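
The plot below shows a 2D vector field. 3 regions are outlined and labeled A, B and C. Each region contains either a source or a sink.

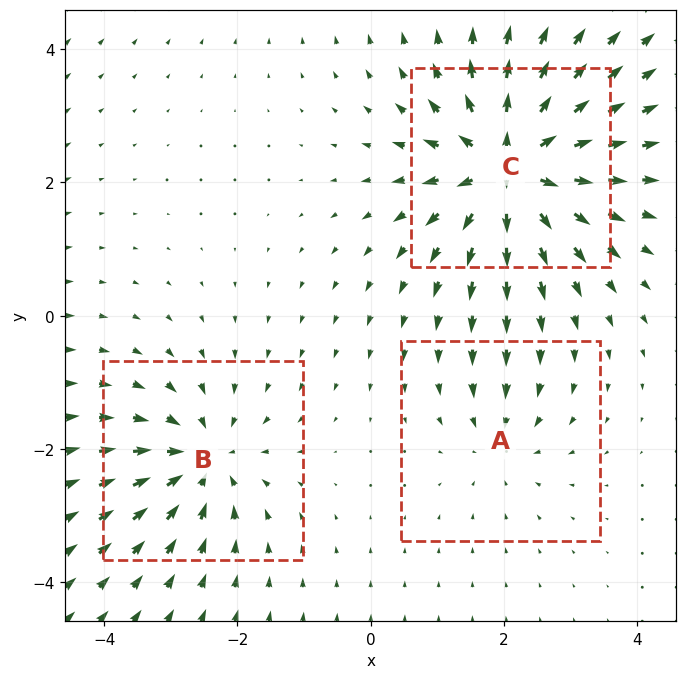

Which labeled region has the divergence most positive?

C

Divergence at each region's feature centre — A: about -2, B: about -4, C: about +6. Region C is most positive.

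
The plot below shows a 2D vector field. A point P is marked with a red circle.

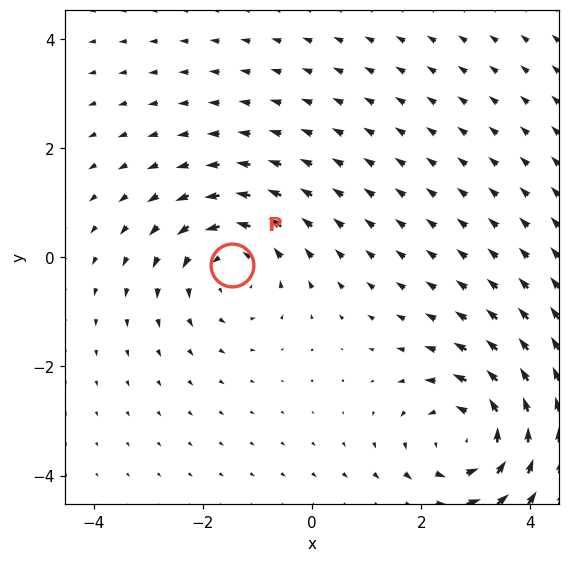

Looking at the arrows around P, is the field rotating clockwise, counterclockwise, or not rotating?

Near P at (-1.5, -0.1) the arrows circulate counterclockwise. The curl (z-component) there is about +3; positive curl means counterclockwise rotation.

counterclockwise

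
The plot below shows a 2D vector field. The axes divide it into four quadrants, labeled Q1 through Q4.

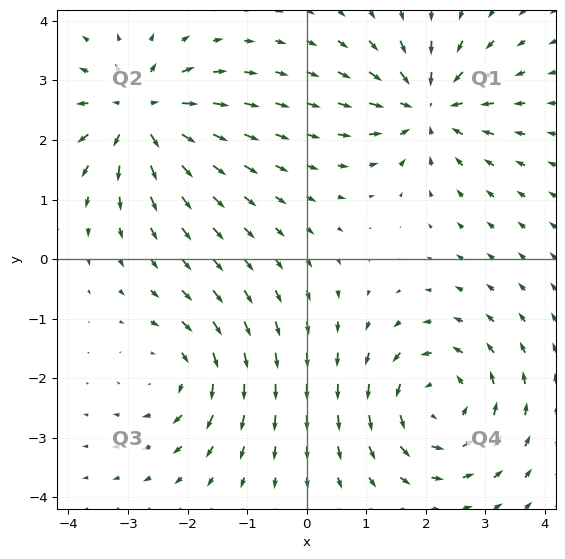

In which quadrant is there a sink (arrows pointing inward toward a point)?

The sink sits at approximately (2.0, 2.6), which lies in quadrant Q1. The divergence there is about -6, negative as expected for a sink.

Q1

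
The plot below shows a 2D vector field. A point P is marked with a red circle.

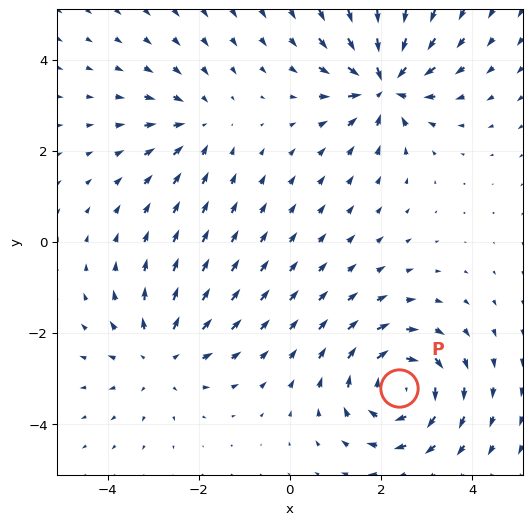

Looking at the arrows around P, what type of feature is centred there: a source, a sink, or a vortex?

vortex

At P (2.4, -3.2) the arrows circulate clockwise. Divergence ≈0, curl about -5 — near-zero divergence with nonzero curl is a vortex.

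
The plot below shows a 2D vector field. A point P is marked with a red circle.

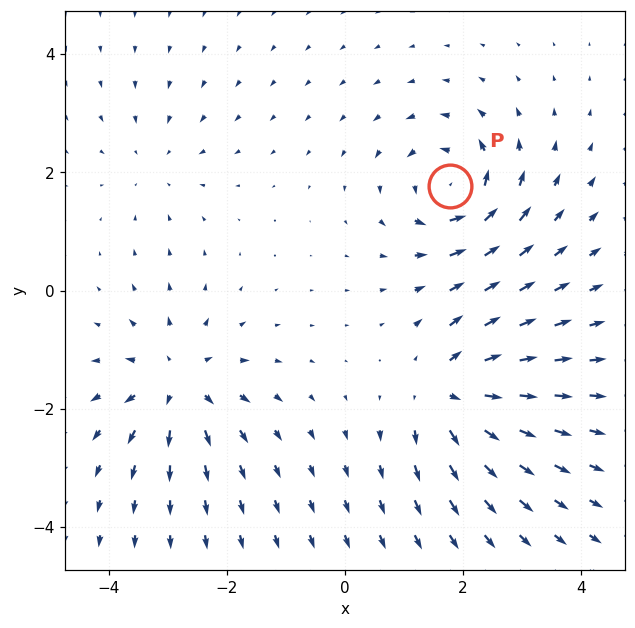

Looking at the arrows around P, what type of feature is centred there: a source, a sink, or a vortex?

At P (1.8, 1.8) the arrows circulate counterclockwise. Divergence ≈0, curl about +6 — near-zero divergence with nonzero curl is a vortex.

vortex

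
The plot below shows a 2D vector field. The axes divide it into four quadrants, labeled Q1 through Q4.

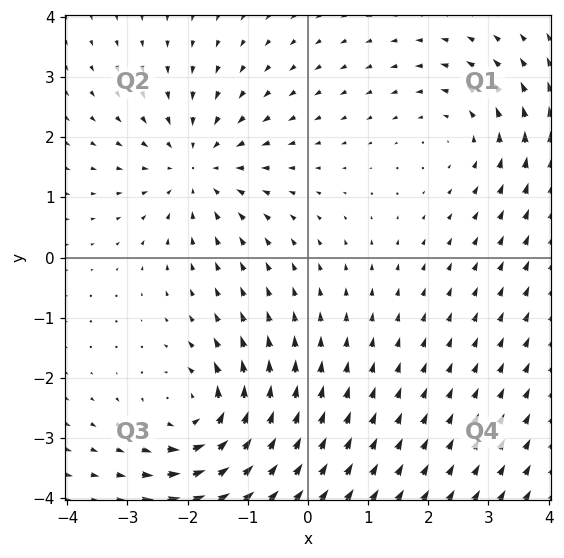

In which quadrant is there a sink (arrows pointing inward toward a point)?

Q2

The sink sits at approximately (-1.8, 1.5), which lies in quadrant Q2. The divergence there is about -3, negative as expected for a sink.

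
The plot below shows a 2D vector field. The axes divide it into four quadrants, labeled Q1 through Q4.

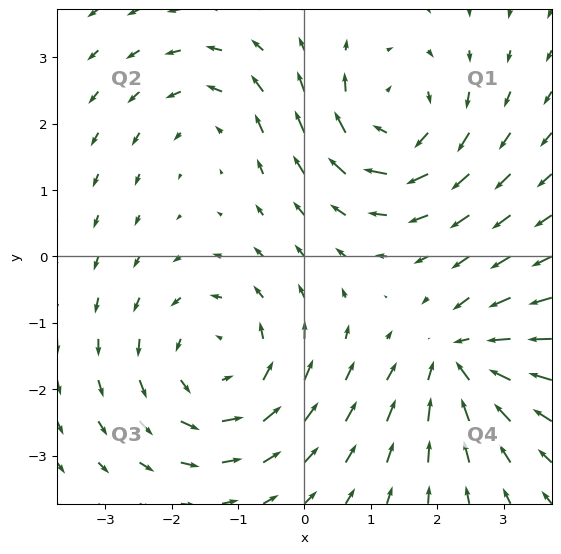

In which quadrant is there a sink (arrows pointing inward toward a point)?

The sink sits at approximately (2.3, -1.5), which lies in quadrant Q4. The divergence there is about -5, negative as expected for a sink.

Q4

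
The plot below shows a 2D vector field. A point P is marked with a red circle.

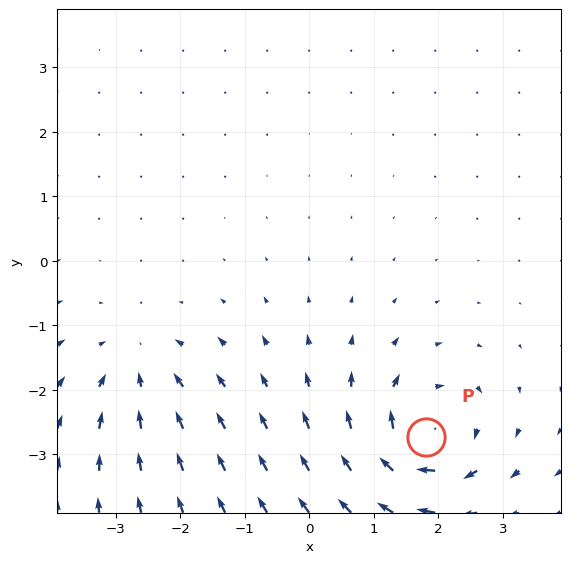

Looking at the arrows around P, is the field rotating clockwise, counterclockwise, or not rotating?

clockwise

Near P at (1.8, -2.7) the arrows circulate clockwise. The curl (z-component) there is about -6; negative curl means clockwise rotation.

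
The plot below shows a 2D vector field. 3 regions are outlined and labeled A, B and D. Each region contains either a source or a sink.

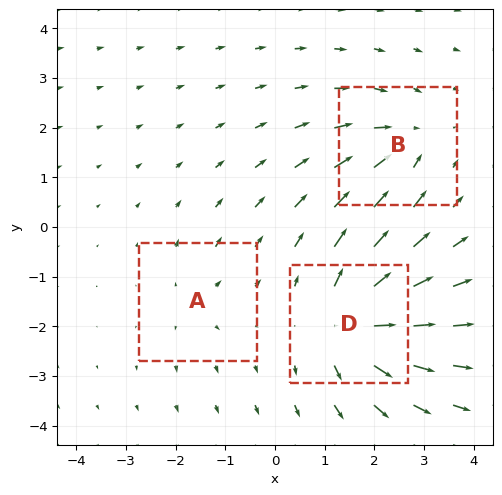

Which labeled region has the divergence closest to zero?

A

Divergence at each region's feature centre — A: about +2, B: about -3, D: about +5. Region A is closest to zero.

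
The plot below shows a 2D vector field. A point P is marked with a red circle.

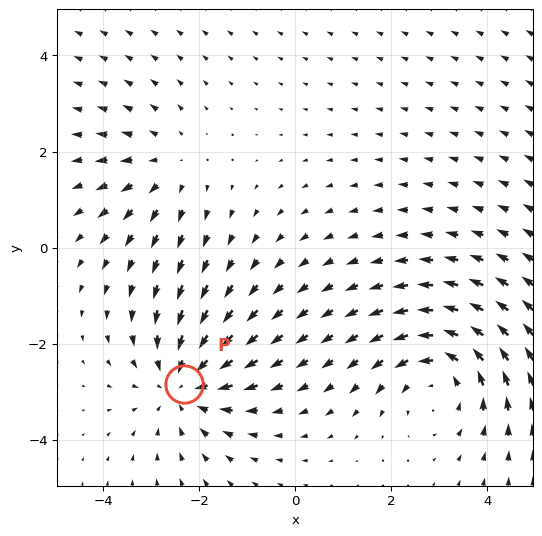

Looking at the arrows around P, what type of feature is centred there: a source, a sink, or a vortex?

sink

At P (-2.3, -2.8) the arrows converge inward. Divergence about -4, curl ≈0 — negative divergence with near-zero curl is a sink.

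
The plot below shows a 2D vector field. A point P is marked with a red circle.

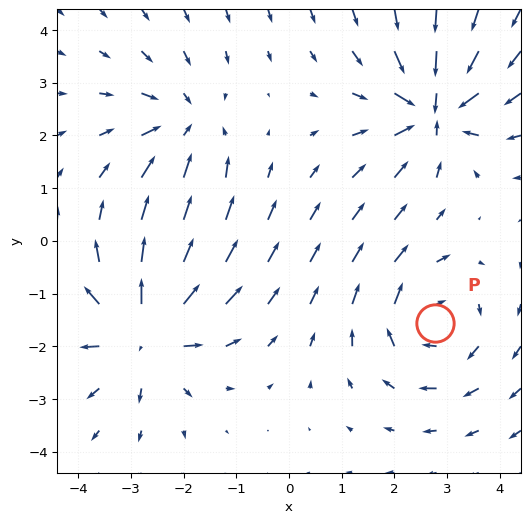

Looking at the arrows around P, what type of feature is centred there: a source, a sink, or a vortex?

vortex

At P (2.8, -1.6) the arrows circulate clockwise. Divergence ≈0, curl about -4 — near-zero divergence with nonzero curl is a vortex.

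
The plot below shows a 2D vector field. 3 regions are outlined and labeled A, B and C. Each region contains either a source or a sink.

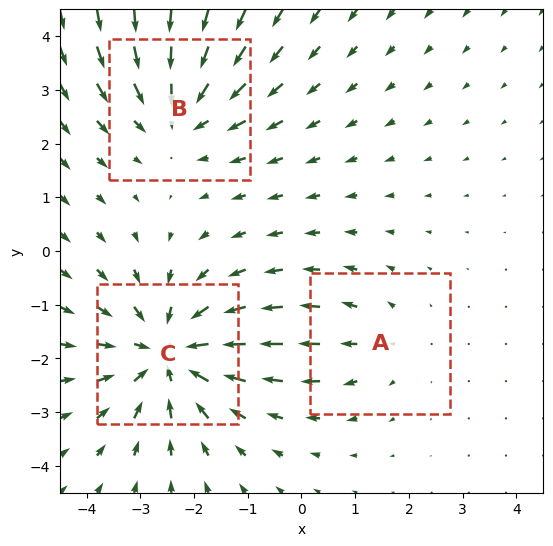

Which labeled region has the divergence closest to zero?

A

Divergence at each region's feature centre — A: about +2, B: about -3, C: about -4. Region A is closest to zero.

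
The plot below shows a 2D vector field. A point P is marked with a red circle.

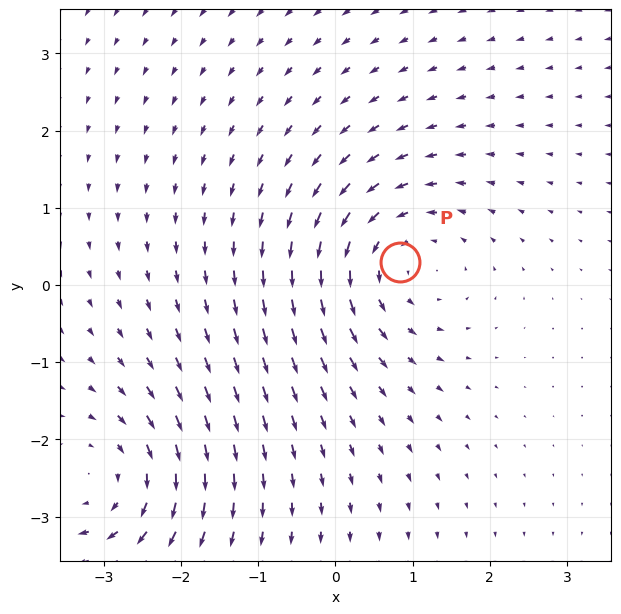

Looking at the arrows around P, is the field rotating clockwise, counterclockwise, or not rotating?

counterclockwise

Near P at (0.8, 0.3) the arrows circulate counterclockwise. The curl (z-component) there is about +4; positive curl means counterclockwise rotation.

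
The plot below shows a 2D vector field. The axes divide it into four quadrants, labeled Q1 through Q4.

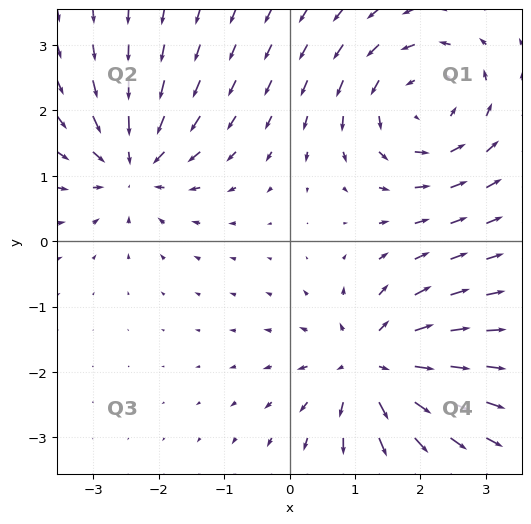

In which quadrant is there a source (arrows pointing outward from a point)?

Q4

The source sits at approximately (1.3, -1.9), which lies in quadrant Q4. The divergence there is about +6, positive as expected for a source.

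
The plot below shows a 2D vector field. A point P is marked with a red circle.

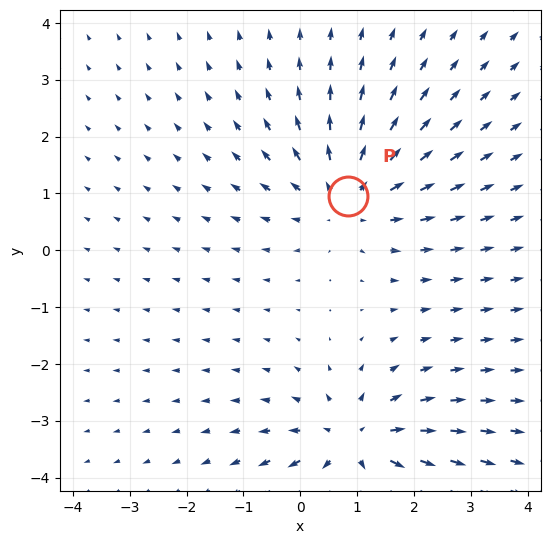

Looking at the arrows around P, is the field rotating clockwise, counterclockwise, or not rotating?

not rotating

Near P at (0.8, 1.0) the arrows show no circulation. The curl there is ≈0.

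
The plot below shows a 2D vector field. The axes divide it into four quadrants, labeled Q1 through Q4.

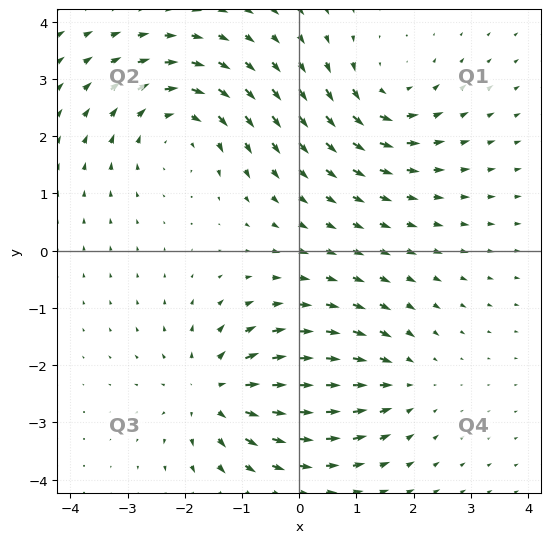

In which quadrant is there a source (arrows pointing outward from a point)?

The source sits at approximately (-1.5, -2.5), which lies in quadrant Q3. The divergence there is about +5, positive as expected for a source.

Q3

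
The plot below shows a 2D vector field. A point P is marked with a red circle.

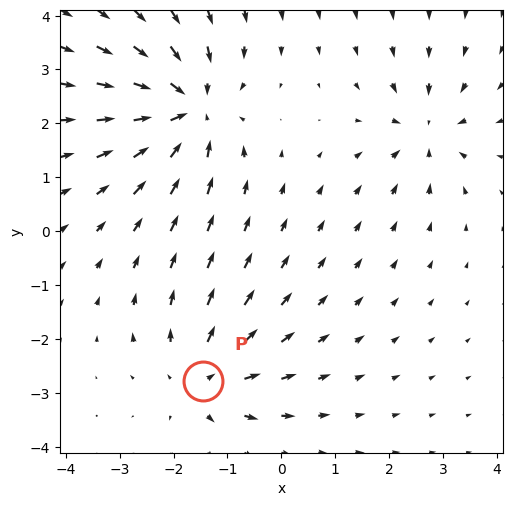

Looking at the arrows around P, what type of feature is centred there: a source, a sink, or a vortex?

At P (-1.5, -2.8) the arrows spread outward. Divergence about +3, curl ≈0 — positive divergence with near-zero curl is a source.

source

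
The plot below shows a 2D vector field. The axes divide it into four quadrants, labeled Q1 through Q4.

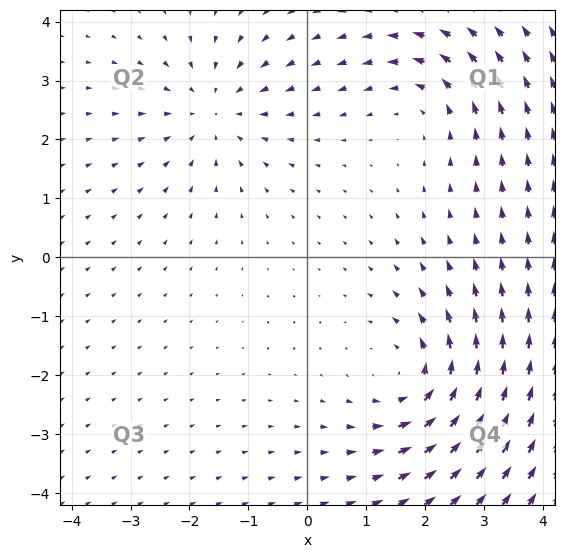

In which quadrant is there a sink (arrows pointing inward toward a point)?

The sink sits at approximately (-1.6, 2.5), which lies in quadrant Q2. The divergence there is about -3, negative as expected for a sink.

Q2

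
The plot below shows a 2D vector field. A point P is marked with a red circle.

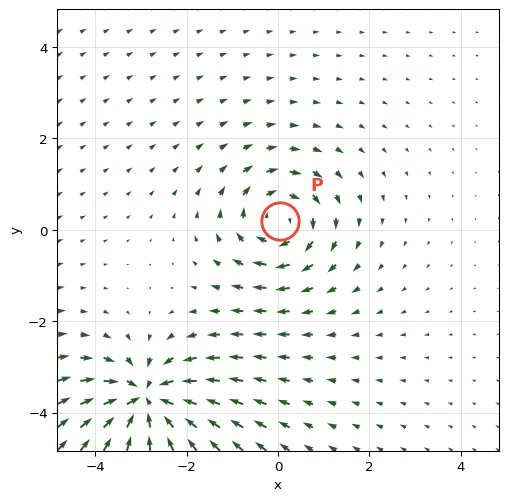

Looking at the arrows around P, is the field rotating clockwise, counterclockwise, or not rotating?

clockwise

Near P at (0.0, 0.2) the arrows circulate clockwise. The curl (z-component) there is about -3; negative curl means clockwise rotation.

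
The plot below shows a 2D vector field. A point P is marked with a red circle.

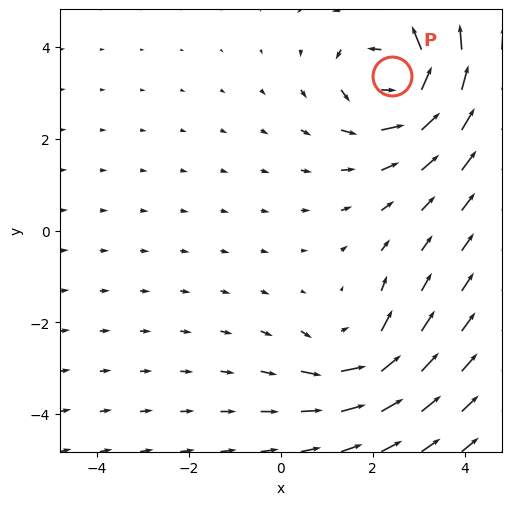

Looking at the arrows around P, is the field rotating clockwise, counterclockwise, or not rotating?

Near P at (2.4, 3.4) the arrows circulate counterclockwise. The curl (z-component) there is about +5; positive curl means counterclockwise rotation.

counterclockwise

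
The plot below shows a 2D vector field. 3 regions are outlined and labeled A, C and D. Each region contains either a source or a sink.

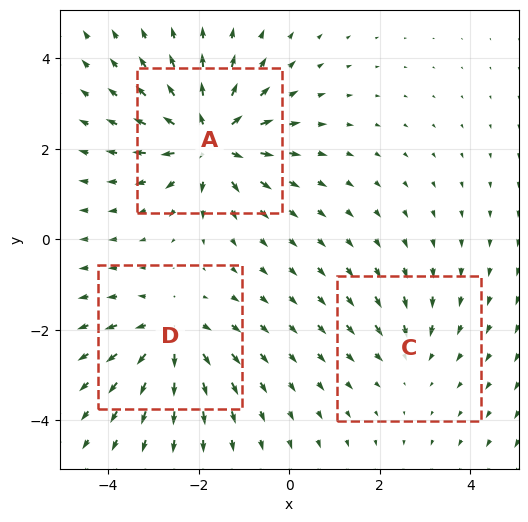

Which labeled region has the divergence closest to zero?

Divergence at each region's feature centre — A: about +6, C: about -2, D: about +4. Region C is closest to zero.

C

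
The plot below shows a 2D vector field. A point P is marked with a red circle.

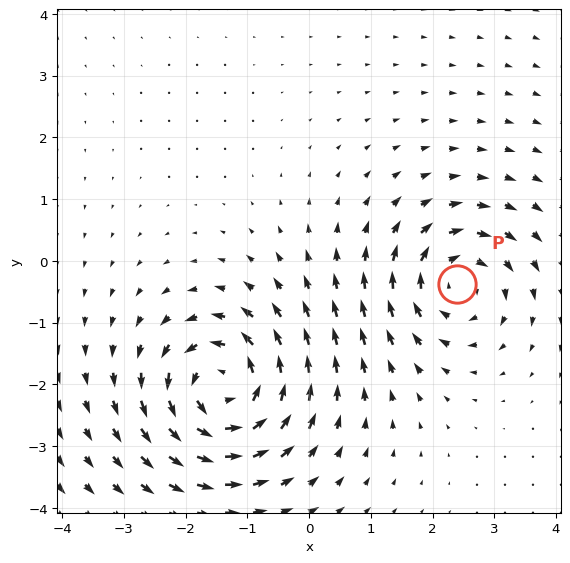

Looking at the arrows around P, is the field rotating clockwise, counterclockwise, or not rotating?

clockwise

Near P at (2.4, -0.4) the arrows circulate clockwise. The curl (z-component) there is about -4; negative curl means clockwise rotation.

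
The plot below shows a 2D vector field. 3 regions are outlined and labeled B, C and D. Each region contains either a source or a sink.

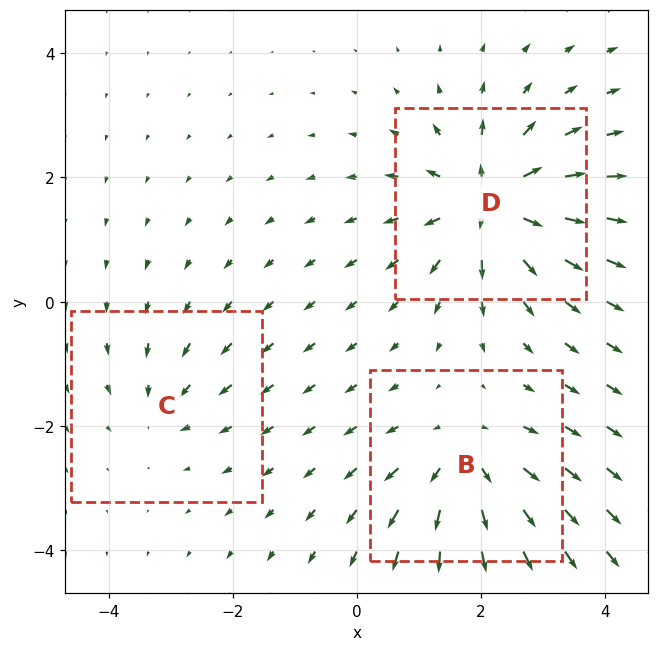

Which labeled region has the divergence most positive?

D

Divergence at each region's feature centre — B: about +4, C: about -2, D: about +6. Region D is most positive.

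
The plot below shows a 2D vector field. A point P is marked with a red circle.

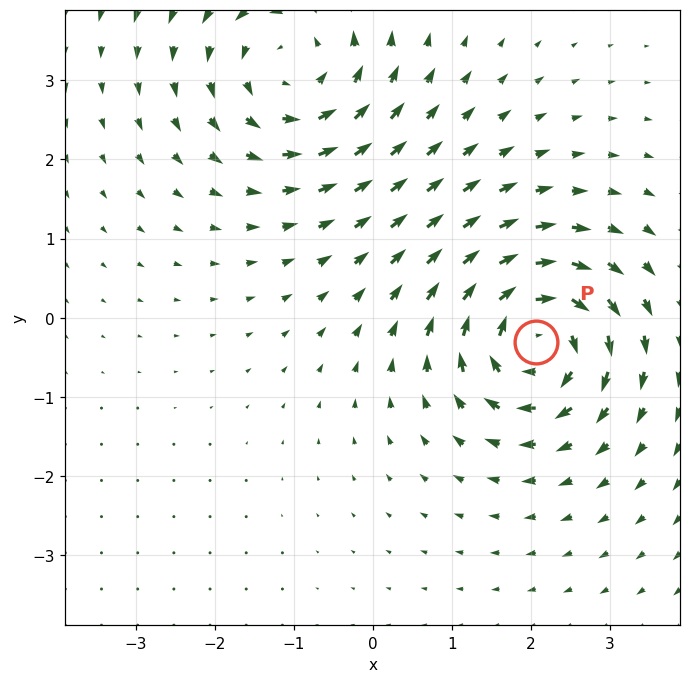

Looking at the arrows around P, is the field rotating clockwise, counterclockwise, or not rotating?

clockwise

Near P at (2.1, -0.3) the arrows circulate clockwise. The curl (z-component) there is about -7; negative curl means clockwise rotation.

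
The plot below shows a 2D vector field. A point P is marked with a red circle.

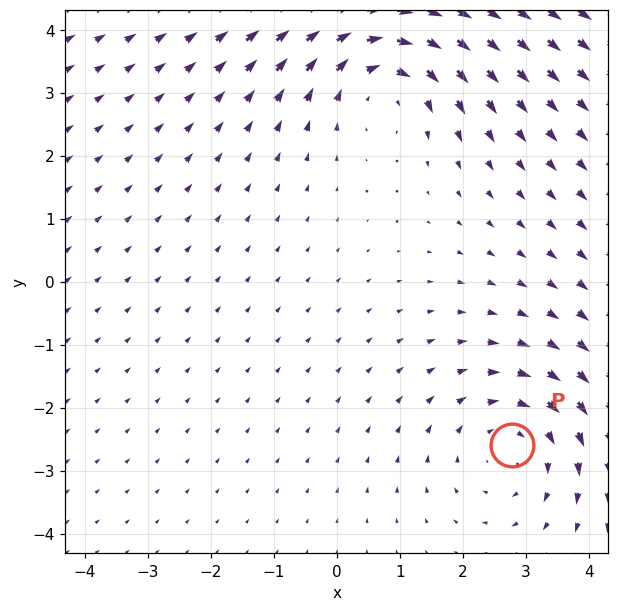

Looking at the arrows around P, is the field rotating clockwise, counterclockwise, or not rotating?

Near P at (2.8, -2.6) the arrows circulate clockwise. The curl (z-component) there is about -3; negative curl means clockwise rotation.

clockwise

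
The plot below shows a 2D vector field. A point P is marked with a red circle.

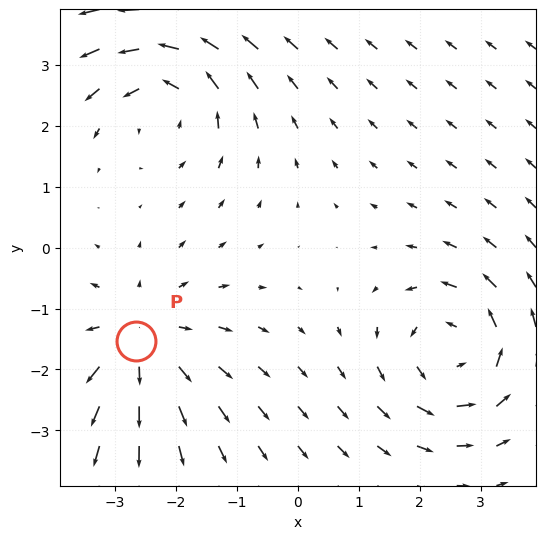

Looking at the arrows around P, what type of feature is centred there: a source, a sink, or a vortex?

source

At P (-2.7, -1.5) the arrows spread outward. Divergence about +2, curl ≈0 — positive divergence with near-zero curl is a source.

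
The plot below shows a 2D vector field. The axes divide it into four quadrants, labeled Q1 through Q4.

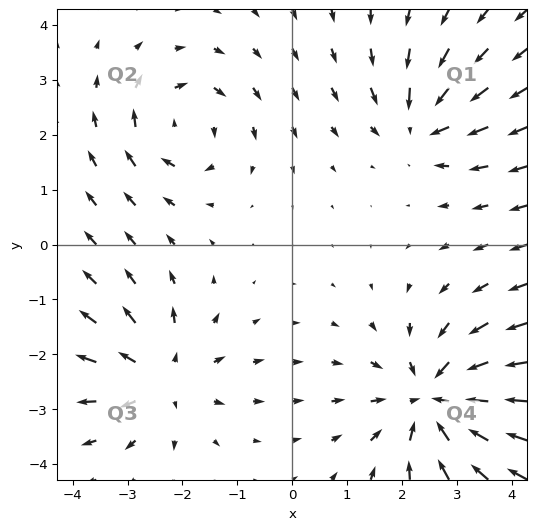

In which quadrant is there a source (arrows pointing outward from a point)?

The source sits at approximately (-2.4, -2.4), which lies in quadrant Q3. The divergence there is about +4, positive as expected for a source.

Q3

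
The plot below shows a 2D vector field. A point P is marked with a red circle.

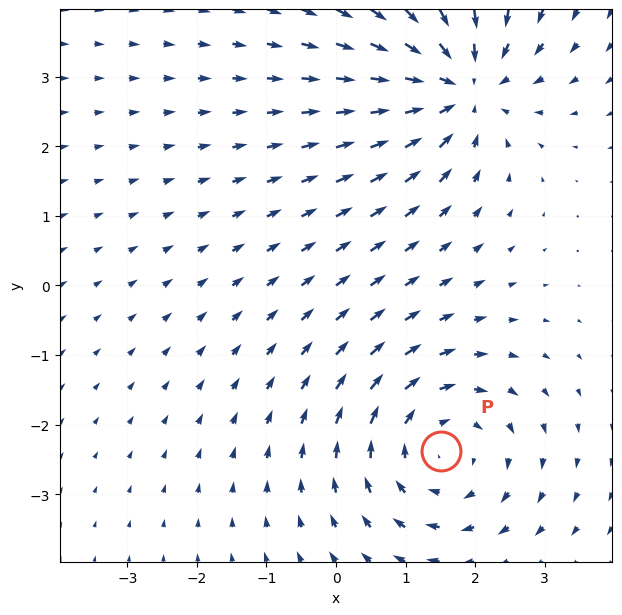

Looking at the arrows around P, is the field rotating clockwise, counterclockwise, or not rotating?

clockwise

Near P at (1.5, -2.4) the arrows circulate clockwise. The curl (z-component) there is about -4; negative curl means clockwise rotation.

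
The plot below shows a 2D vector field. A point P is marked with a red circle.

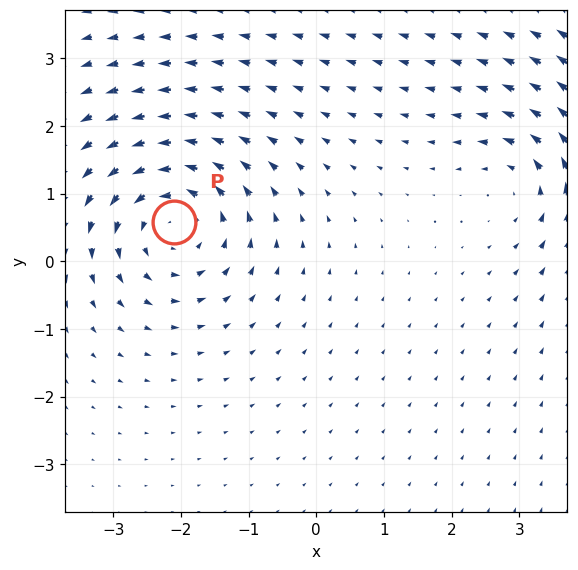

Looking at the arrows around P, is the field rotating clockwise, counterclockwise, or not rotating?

counterclockwise

Near P at (-2.1, 0.6) the arrows circulate counterclockwise. The curl (z-component) there is about +4; positive curl means counterclockwise rotation.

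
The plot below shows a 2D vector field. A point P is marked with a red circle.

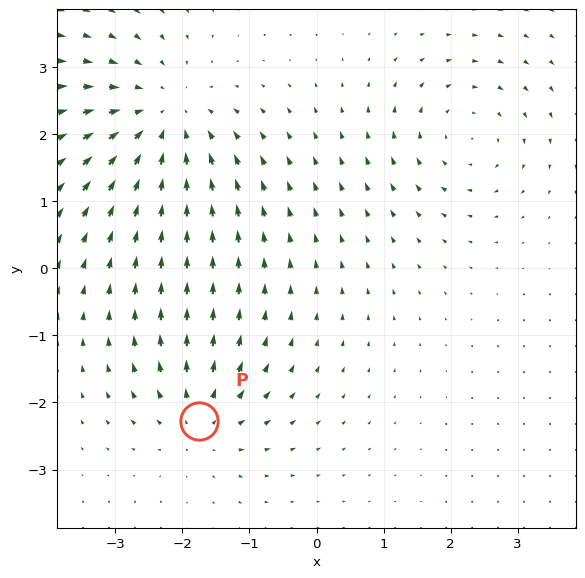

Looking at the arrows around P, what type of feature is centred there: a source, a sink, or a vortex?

At P (-1.7, -2.3) the arrows spread outward. Divergence about +4, curl ≈0 — positive divergence with near-zero curl is a source.

source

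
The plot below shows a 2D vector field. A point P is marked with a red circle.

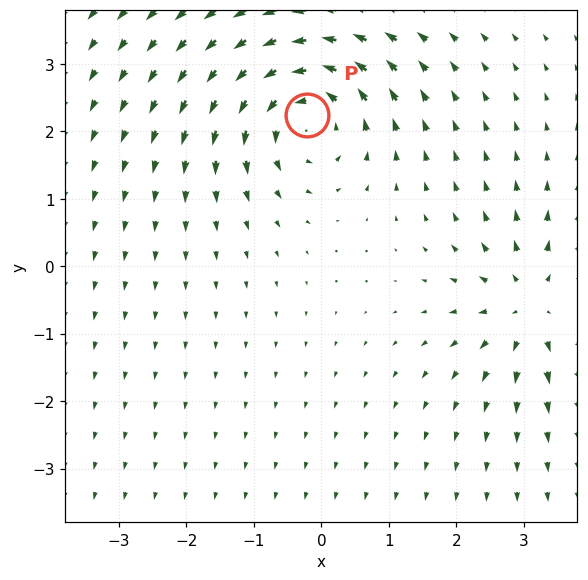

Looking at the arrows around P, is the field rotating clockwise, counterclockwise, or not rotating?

counterclockwise

Near P at (-0.2, 2.2) the arrows circulate counterclockwise. The curl (z-component) there is about +4; positive curl means counterclockwise rotation.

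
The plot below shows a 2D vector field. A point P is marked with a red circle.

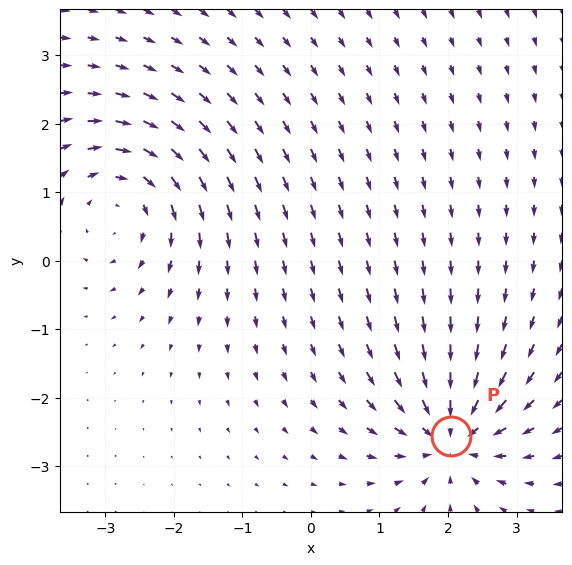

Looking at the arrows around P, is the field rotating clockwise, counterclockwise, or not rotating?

Near P at (2.0, -2.6) the arrows show no circulation. The curl there is ≈0.

not rotating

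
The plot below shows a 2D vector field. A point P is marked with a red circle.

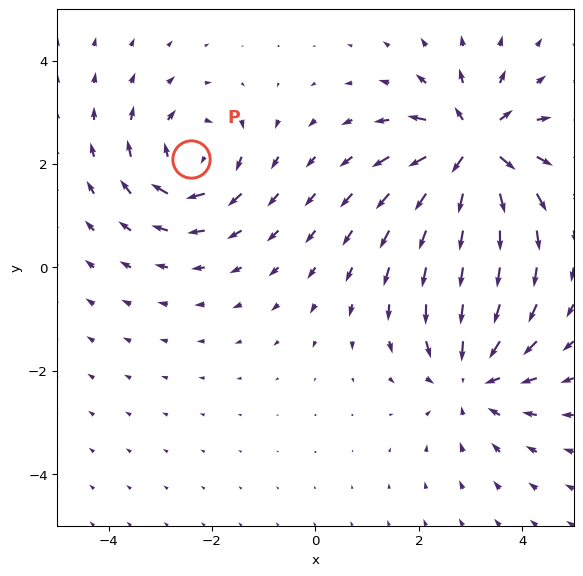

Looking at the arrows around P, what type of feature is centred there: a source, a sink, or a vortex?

vortex

At P (-2.4, 2.1) the arrows circulate clockwise. Divergence ≈0, curl about -4 — near-zero divergence with nonzero curl is a vortex.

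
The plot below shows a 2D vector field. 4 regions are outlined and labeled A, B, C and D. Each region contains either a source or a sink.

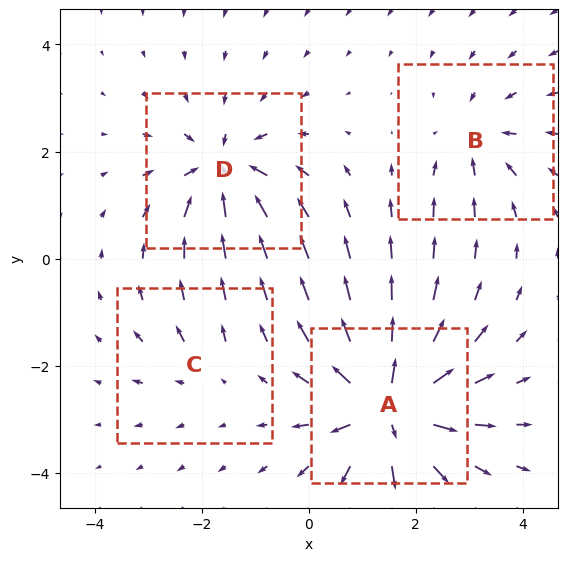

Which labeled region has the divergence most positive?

A

Divergence at each region's feature centre — A: about +8, B: about -4, C: about +2, D: about -6. Region A is most positive.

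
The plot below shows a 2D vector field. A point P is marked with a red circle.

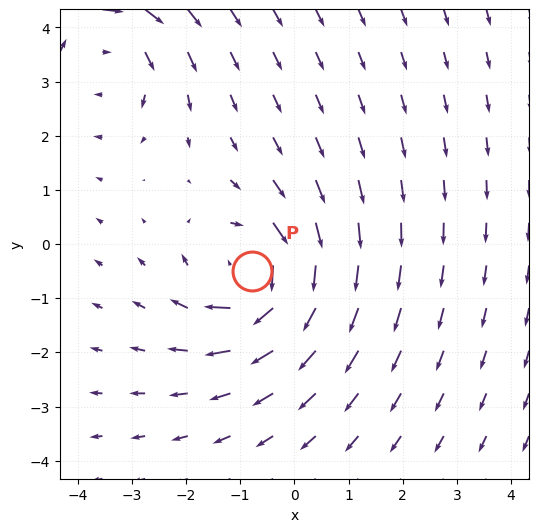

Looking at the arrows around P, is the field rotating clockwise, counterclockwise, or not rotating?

Near P at (-0.8, -0.5) the arrows circulate clockwise. The curl (z-component) there is about -6; negative curl means clockwise rotation.

clockwise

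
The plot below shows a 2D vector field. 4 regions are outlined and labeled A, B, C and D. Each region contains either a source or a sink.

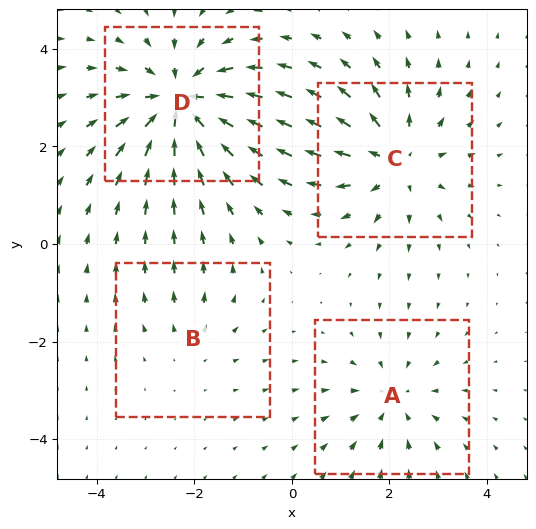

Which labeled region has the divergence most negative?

D

Divergence at each region's feature centre — A: about -3, B: about +2, C: about +4, D: about -6. Region D is most negative.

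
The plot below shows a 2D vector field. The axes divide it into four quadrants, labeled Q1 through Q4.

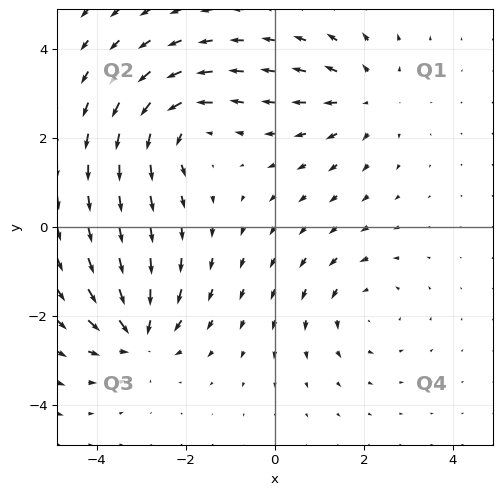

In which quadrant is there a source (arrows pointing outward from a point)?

Q1

The source sits at approximately (2.1, 2.9), which lies in quadrant Q1. The divergence there is about +3, positive as expected for a source.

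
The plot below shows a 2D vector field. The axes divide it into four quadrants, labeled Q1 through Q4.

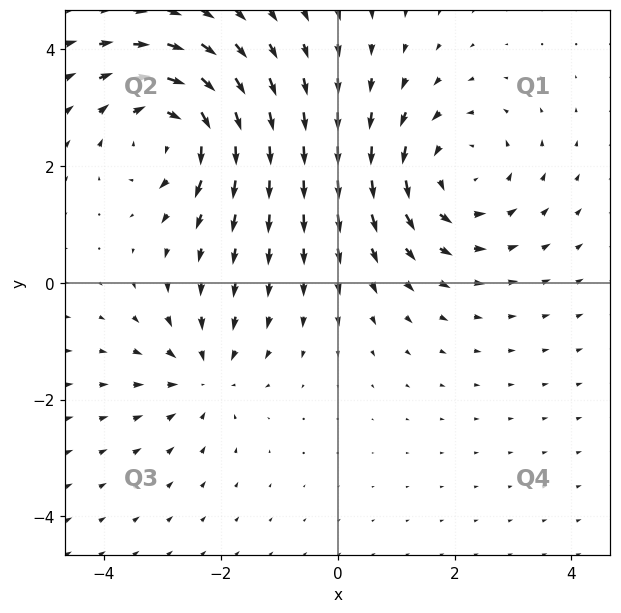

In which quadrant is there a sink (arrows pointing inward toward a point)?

The sink sits at approximately (-2.3, -1.6), which lies in quadrant Q3. The divergence there is about -4, negative as expected for a sink.

Q3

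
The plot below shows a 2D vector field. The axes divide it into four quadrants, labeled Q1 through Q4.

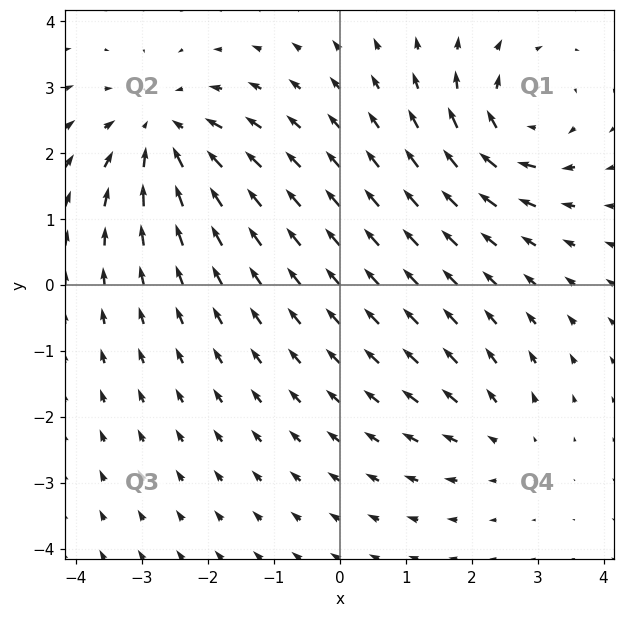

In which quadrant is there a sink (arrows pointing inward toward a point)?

The sink sits at approximately (-2.7, 2.3), which lies in quadrant Q2. The divergence there is about -4, negative as expected for a sink.

Q2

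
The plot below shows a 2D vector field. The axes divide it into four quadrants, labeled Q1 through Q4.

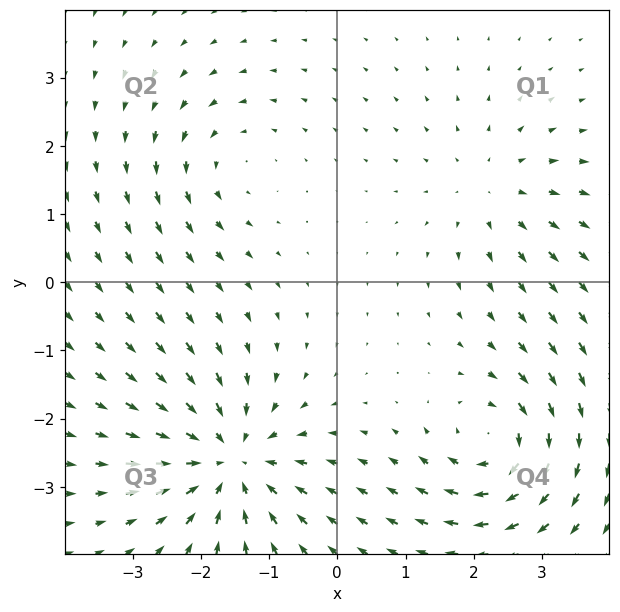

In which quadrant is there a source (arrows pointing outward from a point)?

Q1

The source sits at approximately (2.3, 1.3), which lies in quadrant Q1. The divergence there is about +3, positive as expected for a source.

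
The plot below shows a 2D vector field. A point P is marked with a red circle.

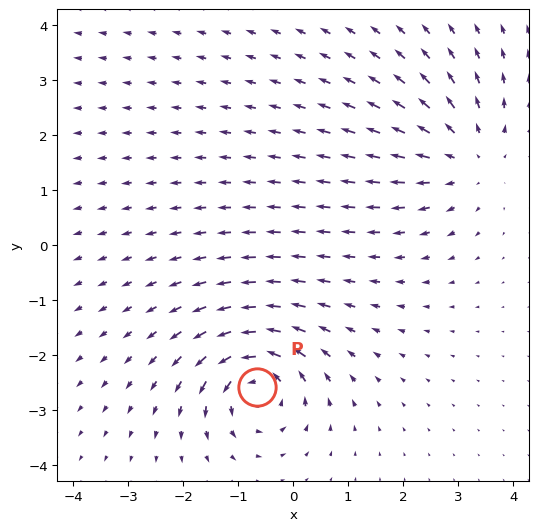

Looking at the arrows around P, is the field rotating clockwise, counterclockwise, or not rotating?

counterclockwise

Near P at (-0.6, -2.6) the arrows circulate counterclockwise. The curl (z-component) there is about +6; positive curl means counterclockwise rotation.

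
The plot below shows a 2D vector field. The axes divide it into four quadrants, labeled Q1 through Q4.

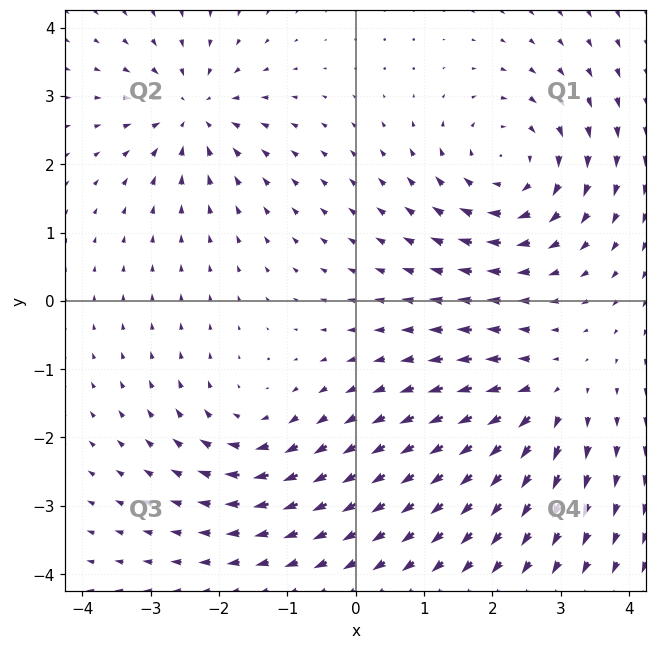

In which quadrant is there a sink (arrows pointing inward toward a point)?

Q2

The sink sits at approximately (-2.4, 2.8), which lies in quadrant Q2. The divergence there is about -4, negative as expected for a sink.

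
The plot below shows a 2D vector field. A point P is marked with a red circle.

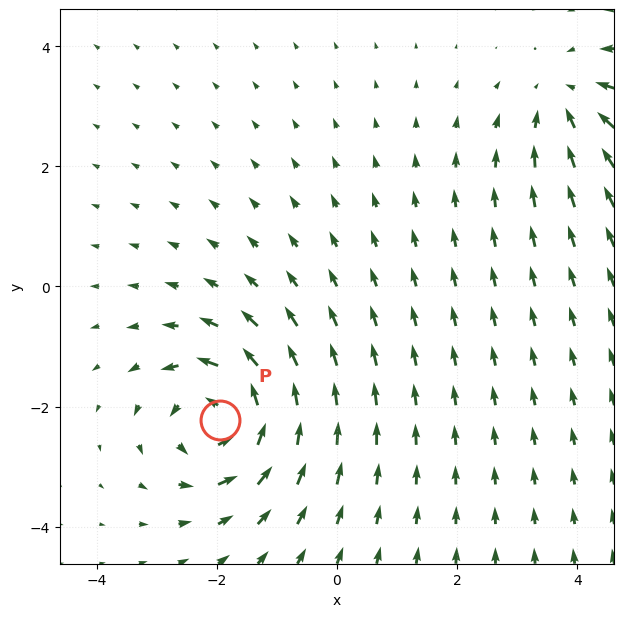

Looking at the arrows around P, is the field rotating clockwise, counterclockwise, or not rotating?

Near P at (-2.0, -2.2) the arrows circulate counterclockwise. The curl (z-component) there is about +5; positive curl means counterclockwise rotation.

counterclockwise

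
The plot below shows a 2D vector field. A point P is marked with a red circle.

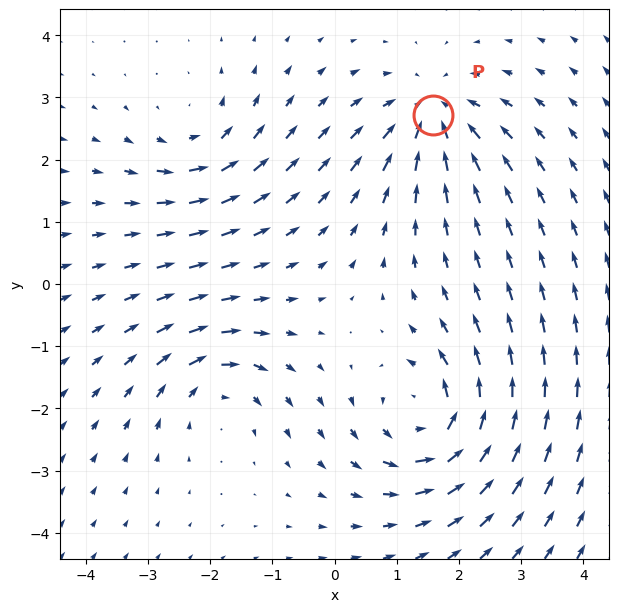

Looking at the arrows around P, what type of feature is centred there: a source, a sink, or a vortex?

At P (1.6, 2.7) the arrows converge inward. Divergence about -5, curl ≈0 — negative divergence with near-zero curl is a sink.

sink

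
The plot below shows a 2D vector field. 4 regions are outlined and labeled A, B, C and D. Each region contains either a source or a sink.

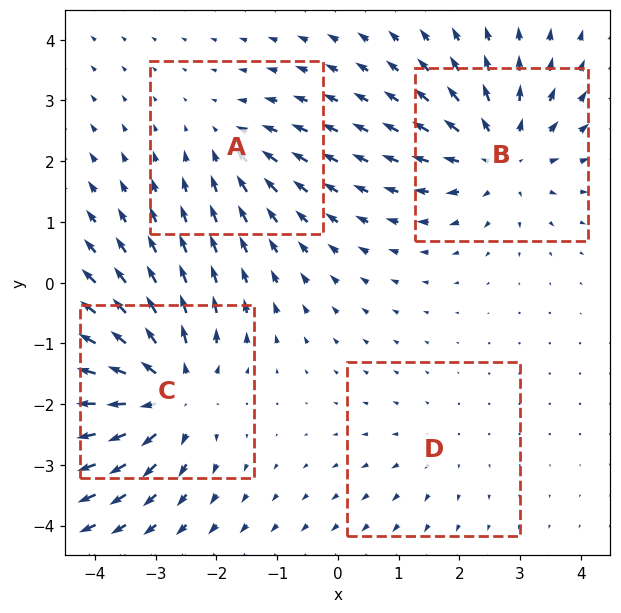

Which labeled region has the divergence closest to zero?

Divergence at each region's feature centre — A: about -3, B: about +5, C: about +6, D: about +2. Region D is closest to zero.

D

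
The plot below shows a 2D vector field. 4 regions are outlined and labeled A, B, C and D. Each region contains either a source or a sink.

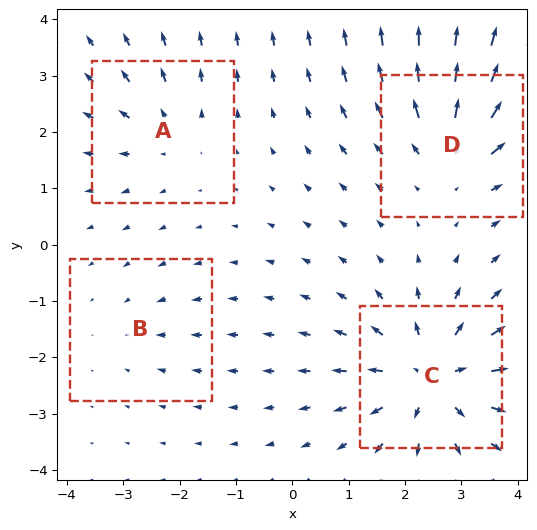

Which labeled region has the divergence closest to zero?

Divergence at each region's feature centre — A: about +3, B: about -2, C: about +7, D: about +5. Region B is closest to zero.

B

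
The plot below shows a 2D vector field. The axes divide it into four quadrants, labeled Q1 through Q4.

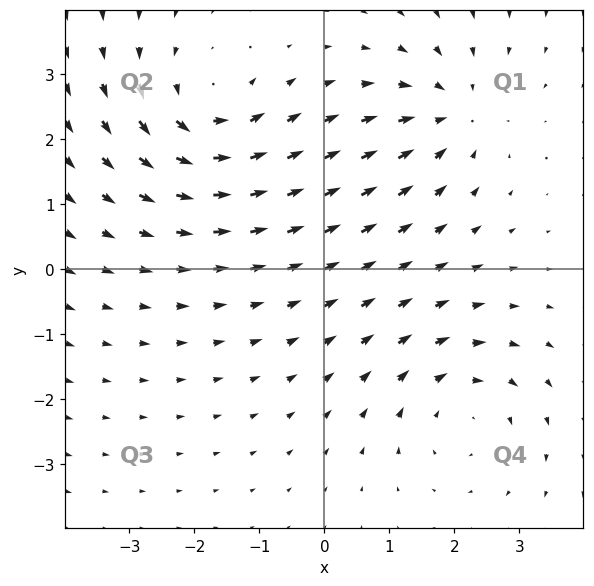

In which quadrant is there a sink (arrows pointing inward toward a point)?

Q1

The sink sits at approximately (2.0, 2.4), which lies in quadrant Q1. The divergence there is about -4, negative as expected for a sink.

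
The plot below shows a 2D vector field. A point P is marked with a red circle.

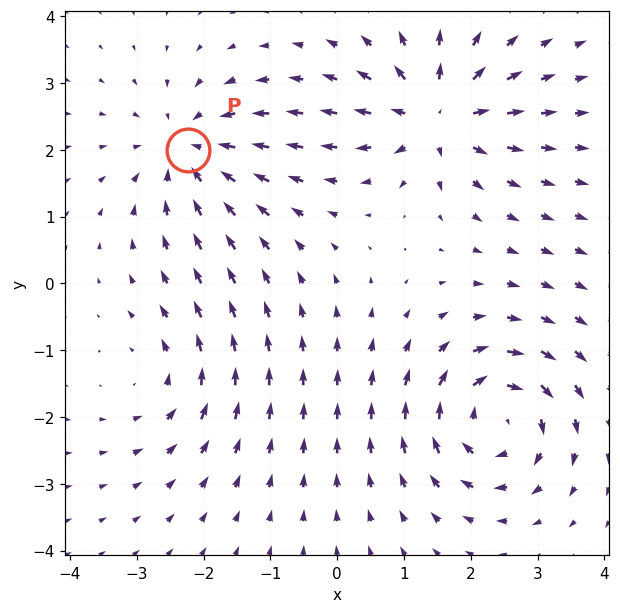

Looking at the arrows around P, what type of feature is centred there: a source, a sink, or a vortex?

At P (-2.2, 2.0) the arrows converge inward. Divergence about -4, curl ≈0 — negative divergence with near-zero curl is a sink.

sink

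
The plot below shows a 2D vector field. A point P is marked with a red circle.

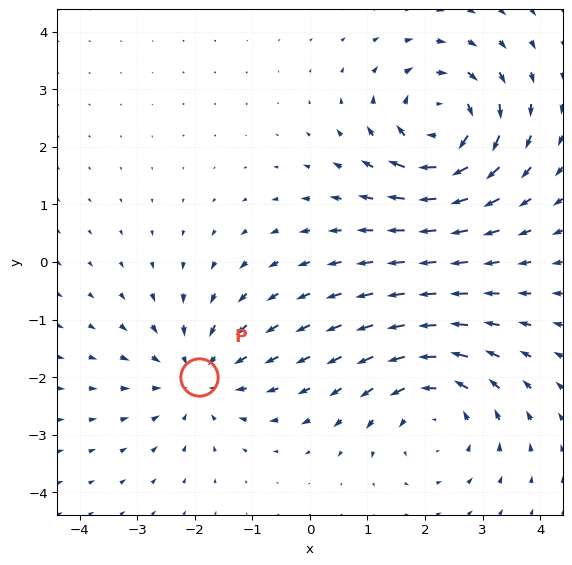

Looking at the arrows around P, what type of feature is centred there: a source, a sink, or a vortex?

At P (-1.9, -2.0) the arrows converge inward. Divergence about -3, curl ≈0 — negative divergence with near-zero curl is a sink.

sink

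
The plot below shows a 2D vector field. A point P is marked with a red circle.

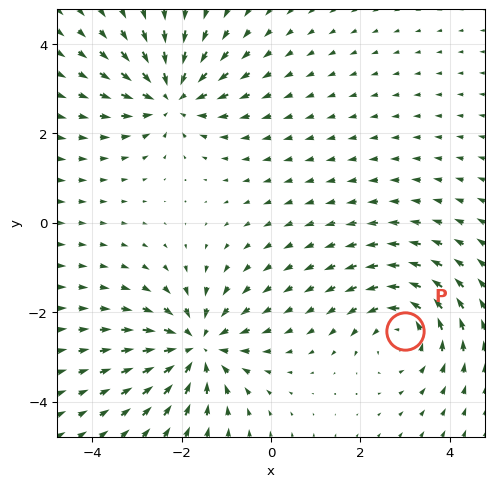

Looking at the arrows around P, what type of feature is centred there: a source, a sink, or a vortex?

vortex

At P (3.0, -2.4) the arrows circulate counterclockwise. Divergence ≈0, curl about +4 — near-zero divergence with nonzero curl is a vortex.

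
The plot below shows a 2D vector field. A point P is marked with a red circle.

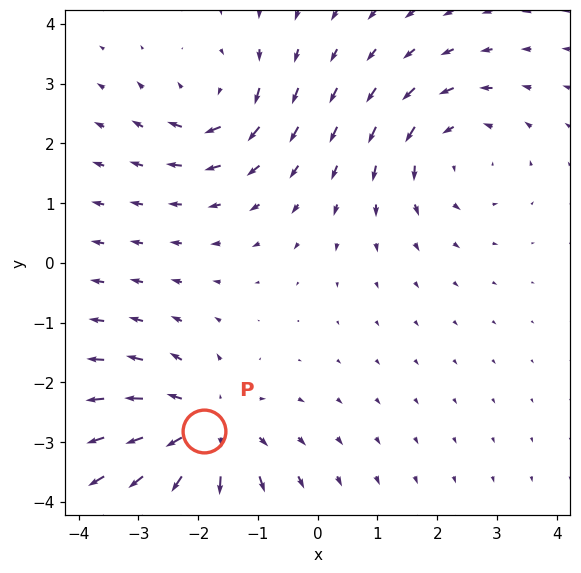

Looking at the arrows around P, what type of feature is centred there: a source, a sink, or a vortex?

At P (-1.9, -2.8) the arrows spread outward. Divergence about +4, curl ≈0 — positive divergence with near-zero curl is a source.

source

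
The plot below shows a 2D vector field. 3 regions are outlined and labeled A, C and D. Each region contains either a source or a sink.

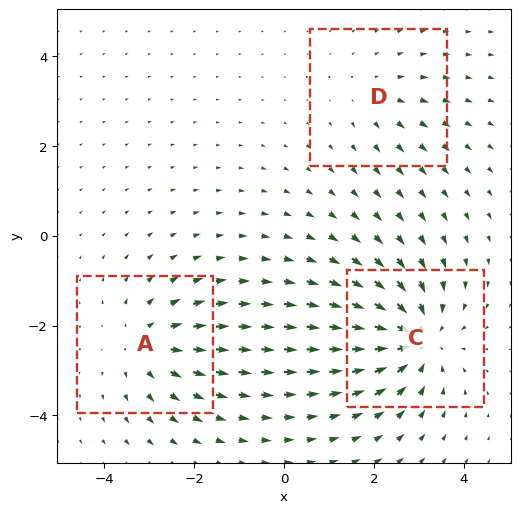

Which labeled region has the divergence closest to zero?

Divergence at each region's feature centre — A: about +3, C: about -4, D: about +2. Region D is closest to zero.

D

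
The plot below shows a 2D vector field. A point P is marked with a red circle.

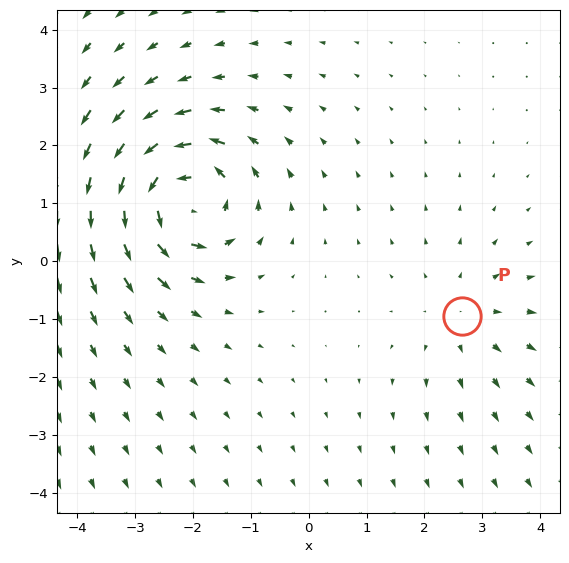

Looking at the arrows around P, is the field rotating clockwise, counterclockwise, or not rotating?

not rotating

Near P at (2.6, -1.0) the arrows show no circulation. The curl there is ≈0.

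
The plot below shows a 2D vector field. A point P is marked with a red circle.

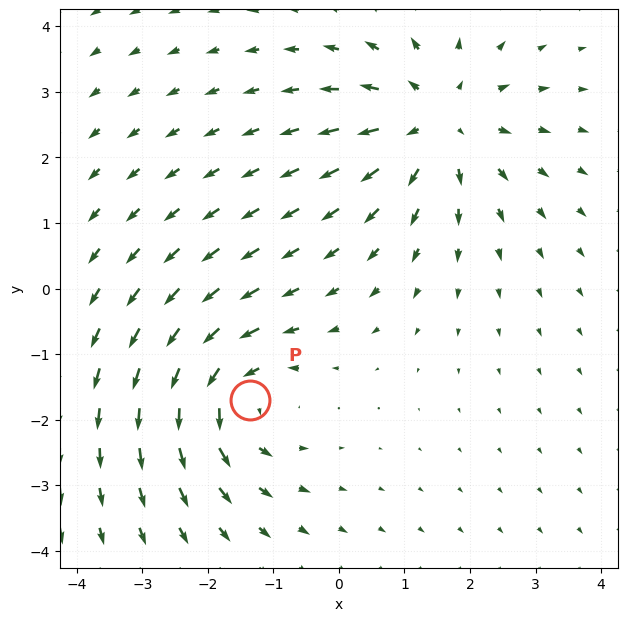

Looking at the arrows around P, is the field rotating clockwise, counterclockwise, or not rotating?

Near P at (-1.4, -1.7) the arrows circulate counterclockwise. The curl (z-component) there is about +4; positive curl means counterclockwise rotation.

counterclockwise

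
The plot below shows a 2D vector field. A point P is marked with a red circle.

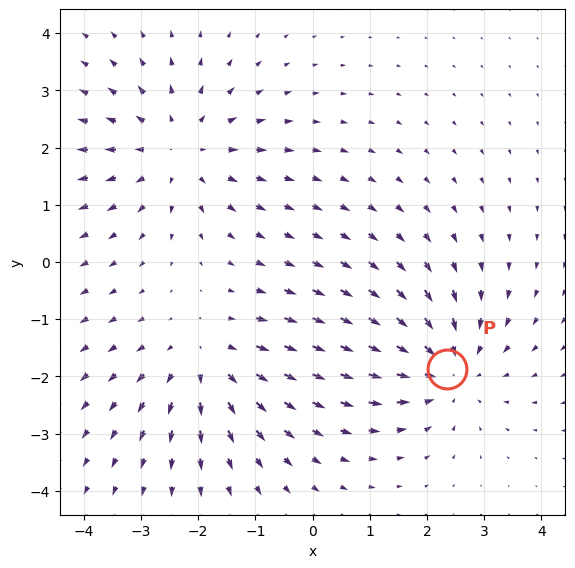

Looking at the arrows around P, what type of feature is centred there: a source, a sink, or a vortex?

sink

At P (2.4, -1.9) the arrows converge inward. Divergence about -4, curl ≈0 — negative divergence with near-zero curl is a sink.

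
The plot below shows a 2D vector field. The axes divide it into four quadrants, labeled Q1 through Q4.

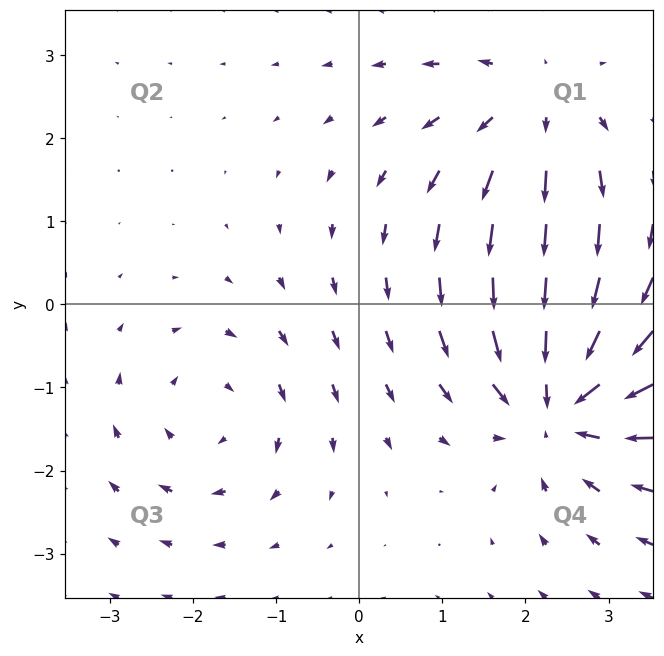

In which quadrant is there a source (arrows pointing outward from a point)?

Q1

The source sits at approximately (2.1, 2.4), which lies in quadrant Q1. The divergence there is about +3, positive as expected for a source.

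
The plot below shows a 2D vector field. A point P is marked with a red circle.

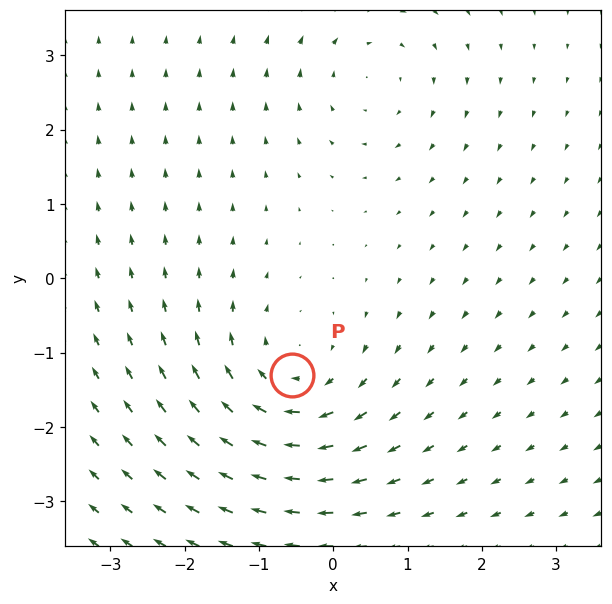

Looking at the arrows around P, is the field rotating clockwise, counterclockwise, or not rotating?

clockwise

Near P at (-0.6, -1.3) the arrows circulate clockwise. The curl (z-component) there is about -3; negative curl means clockwise rotation.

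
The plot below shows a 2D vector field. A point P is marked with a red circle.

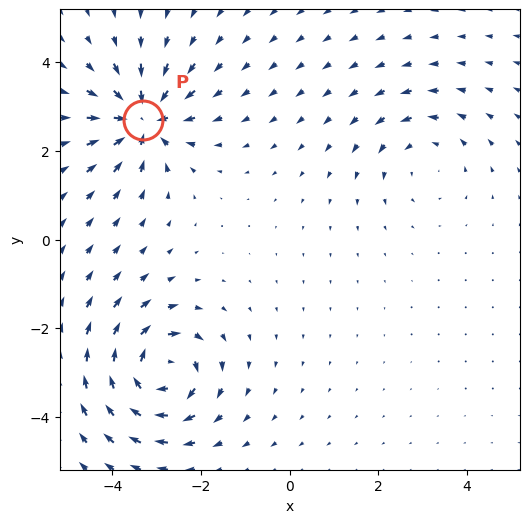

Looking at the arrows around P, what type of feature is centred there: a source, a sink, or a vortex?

sink

At P (-3.3, 2.7) the arrows converge inward. Divergence about -6, curl ≈0 — negative divergence with near-zero curl is a sink.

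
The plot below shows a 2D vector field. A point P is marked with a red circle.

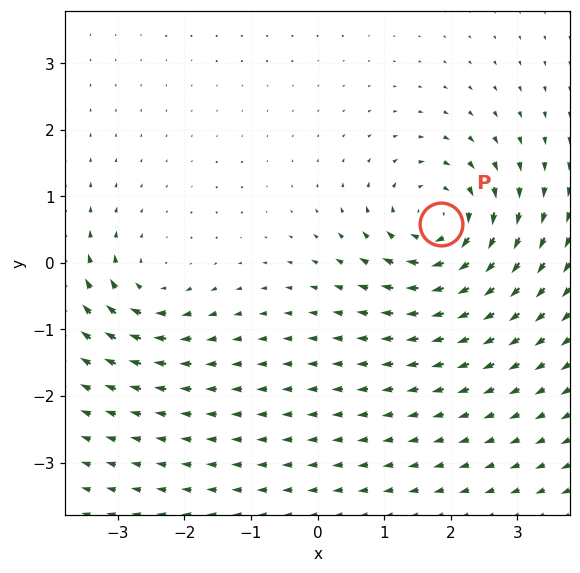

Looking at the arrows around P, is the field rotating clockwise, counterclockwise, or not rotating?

clockwise

Near P at (1.9, 0.6) the arrows circulate clockwise. The curl (z-component) there is about -6; negative curl means clockwise rotation.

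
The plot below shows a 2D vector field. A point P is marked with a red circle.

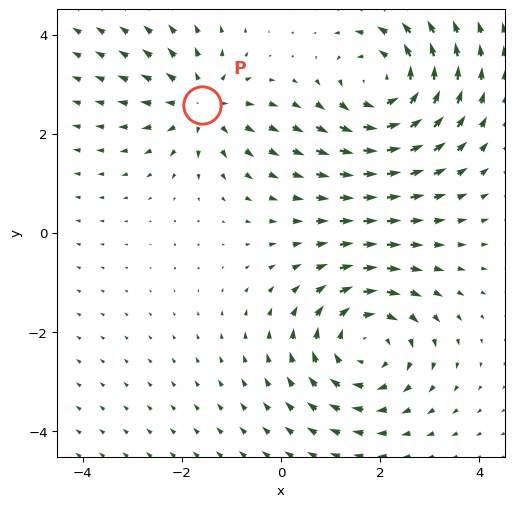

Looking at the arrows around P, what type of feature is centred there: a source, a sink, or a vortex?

At P (-1.6, 2.6) the arrows spread outward. Divergence about +4, curl ≈0 — positive divergence with near-zero curl is a source.

source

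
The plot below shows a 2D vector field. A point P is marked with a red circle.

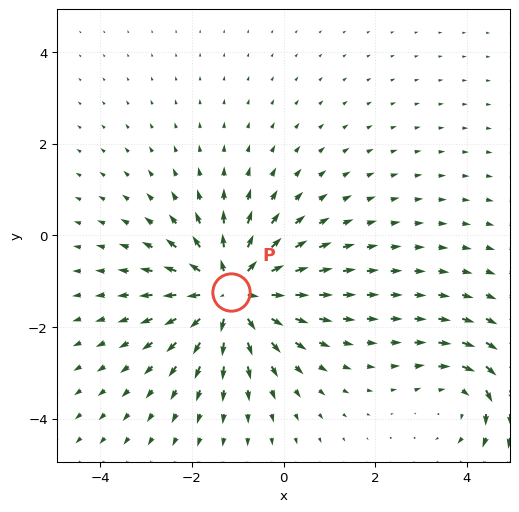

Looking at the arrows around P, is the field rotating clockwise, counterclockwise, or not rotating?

not rotating

Near P at (-1.1, -1.2) the arrows show no circulation. The curl there is ≈0.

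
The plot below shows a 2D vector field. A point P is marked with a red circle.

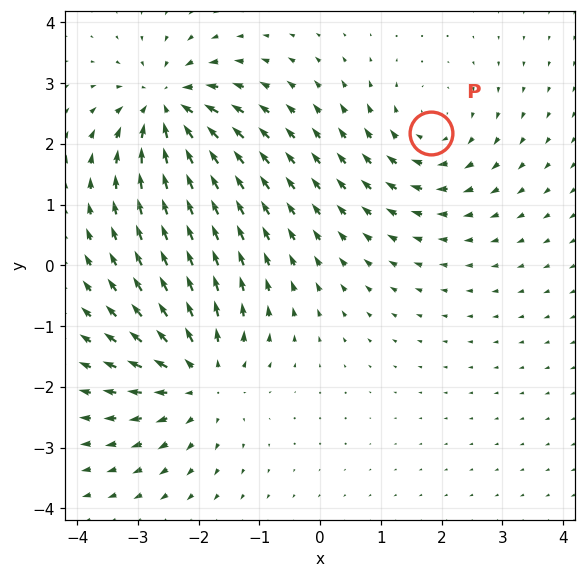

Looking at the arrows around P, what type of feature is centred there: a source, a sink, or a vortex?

At P (1.8, 2.2) the arrows circulate clockwise. Divergence ≈0, curl about -3 — near-zero divergence with nonzero curl is a vortex.

vortex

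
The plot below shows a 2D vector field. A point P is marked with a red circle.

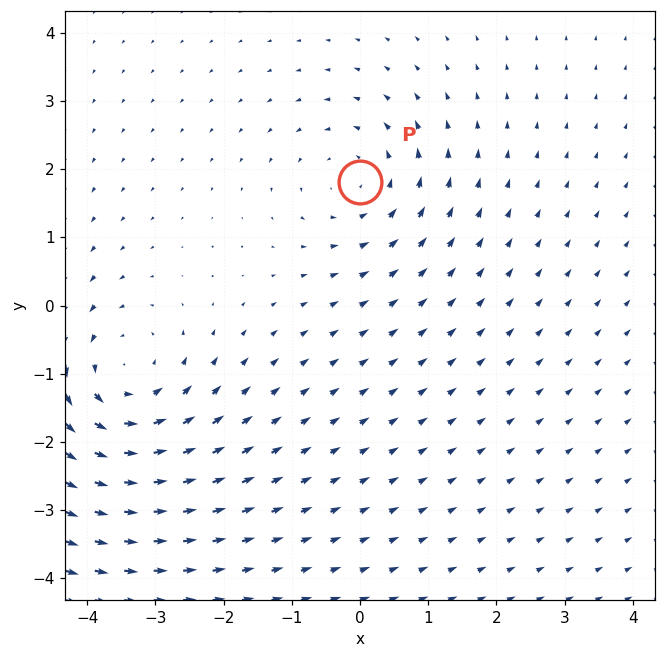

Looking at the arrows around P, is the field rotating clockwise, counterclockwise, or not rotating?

Near P at (0.0, 1.8) the arrows circulate counterclockwise. The curl (z-component) there is about +3; positive curl means counterclockwise rotation.

counterclockwise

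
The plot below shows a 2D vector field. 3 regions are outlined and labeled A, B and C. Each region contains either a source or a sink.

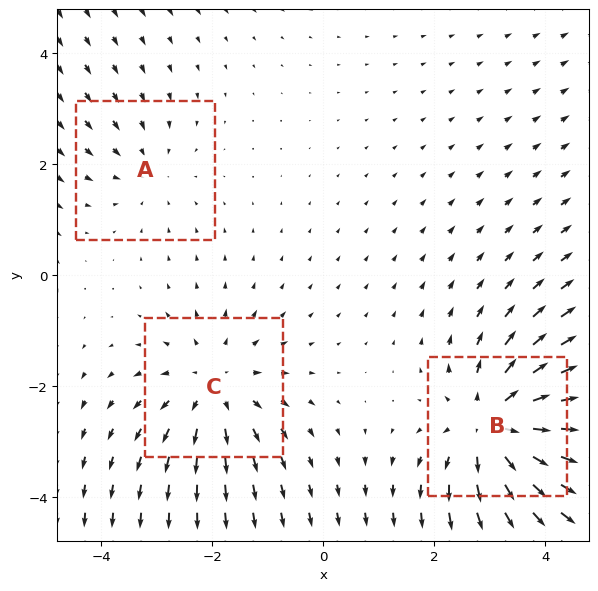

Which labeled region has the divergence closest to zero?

A

Divergence at each region's feature centre — A: about -2, B: about +5, C: about +3. Region A is closest to zero.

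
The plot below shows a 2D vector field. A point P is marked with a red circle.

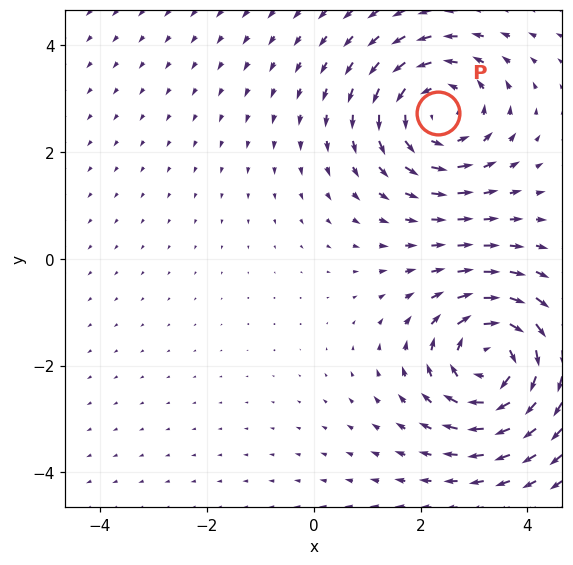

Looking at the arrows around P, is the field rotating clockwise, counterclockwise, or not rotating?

Near P at (2.3, 2.7) the arrows circulate counterclockwise. The curl (z-component) there is about +4; positive curl means counterclockwise rotation.

counterclockwise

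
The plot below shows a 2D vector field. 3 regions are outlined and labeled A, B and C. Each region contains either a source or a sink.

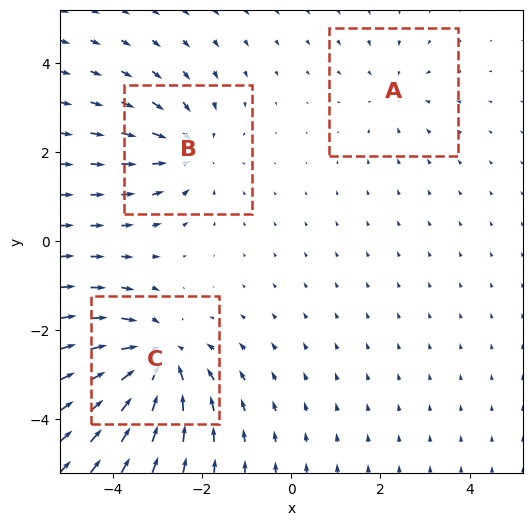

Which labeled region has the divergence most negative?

Divergence at each region's feature centre — A: about -2, B: about -3, C: about -5. Region C is most negative.

C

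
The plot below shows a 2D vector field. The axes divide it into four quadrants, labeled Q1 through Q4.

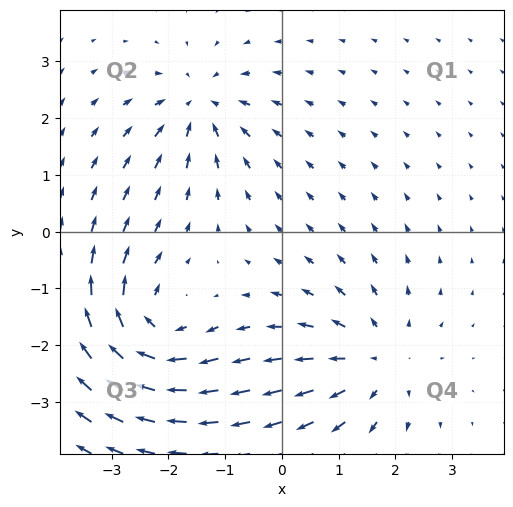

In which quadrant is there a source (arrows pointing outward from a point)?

The source sits at approximately (1.7, -2.3), which lies in quadrant Q4. The divergence there is about +4, positive as expected for a source.

Q4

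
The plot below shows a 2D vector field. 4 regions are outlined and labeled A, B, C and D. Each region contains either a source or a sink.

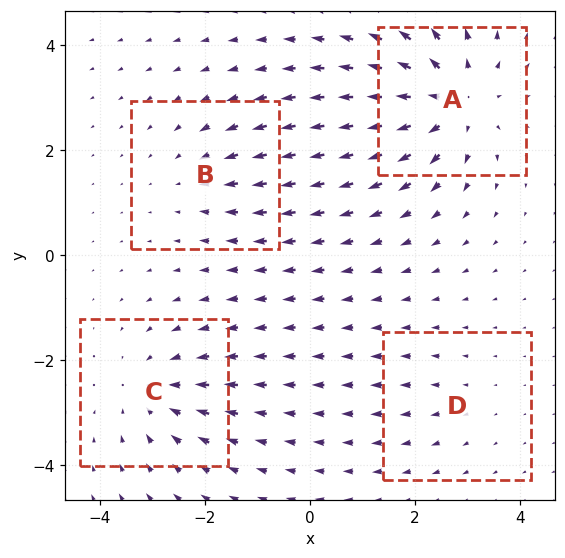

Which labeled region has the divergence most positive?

A

Divergence at each region's feature centre — A: about +6, B: about -3, C: about -4, D: about +2. Region A is most positive.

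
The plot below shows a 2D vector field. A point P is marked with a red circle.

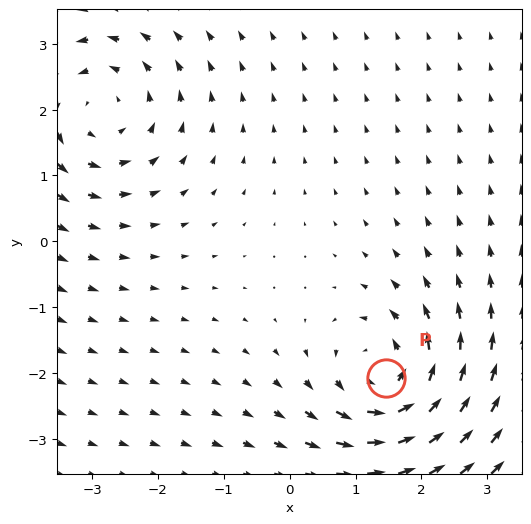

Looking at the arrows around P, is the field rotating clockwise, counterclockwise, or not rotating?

Near P at (1.5, -2.1) the arrows circulate counterclockwise. The curl (z-component) there is about +5; positive curl means counterclockwise rotation.

counterclockwise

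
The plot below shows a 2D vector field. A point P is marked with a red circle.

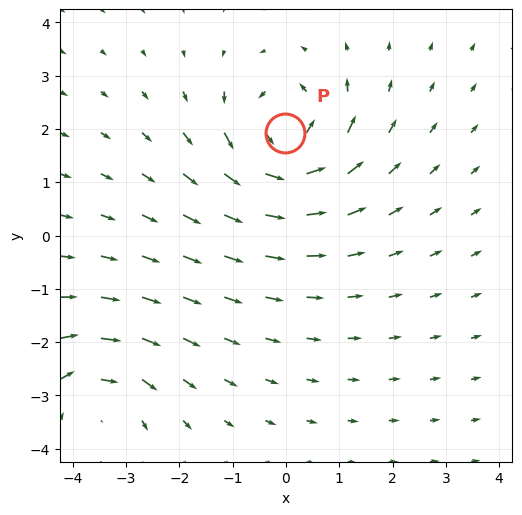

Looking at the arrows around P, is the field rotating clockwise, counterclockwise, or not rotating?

counterclockwise

Near P at (-0.0, 1.9) the arrows circulate counterclockwise. The curl (z-component) there is about +6; positive curl means counterclockwise rotation.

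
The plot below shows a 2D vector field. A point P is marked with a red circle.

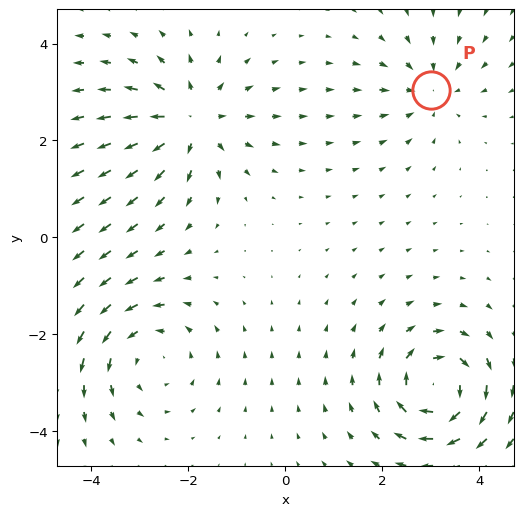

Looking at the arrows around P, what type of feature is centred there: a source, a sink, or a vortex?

sink

At P (3.0, 3.0) the arrows converge inward. Divergence about -3, curl ≈0 — negative divergence with near-zero curl is a sink.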